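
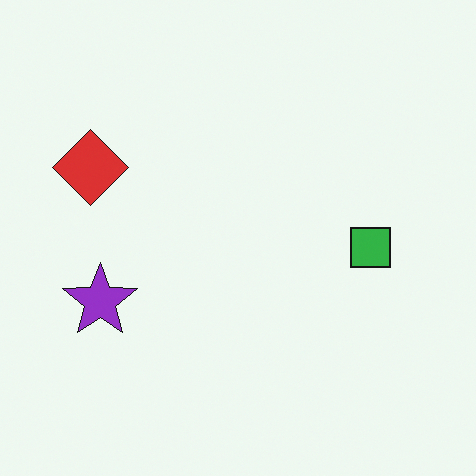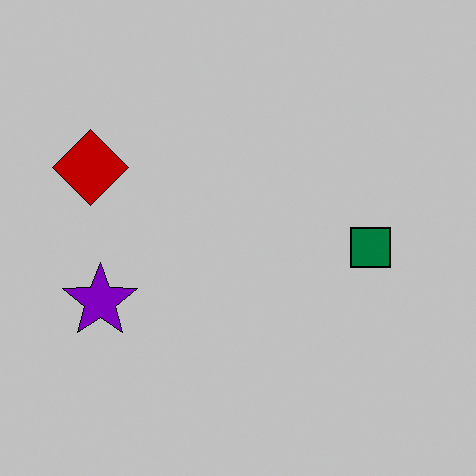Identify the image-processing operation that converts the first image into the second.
The second image is the first aggressively posterized.

Each flat color has snapped to a coarser quantized level — most visibly, the near-white background has dropped to a flat grey.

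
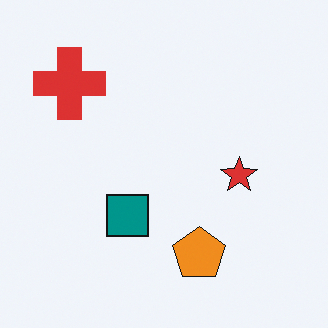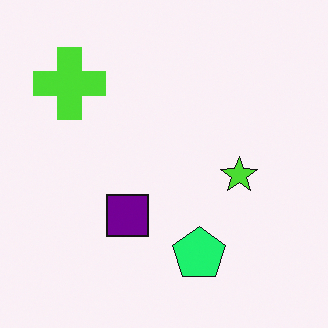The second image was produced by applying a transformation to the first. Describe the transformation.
Hue-shifted through roughly a third of the color wheel.

Every shape's color has rotated by the same amount around the hue wheel — a uniform hue shift.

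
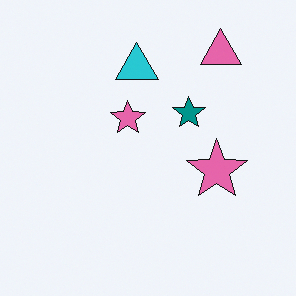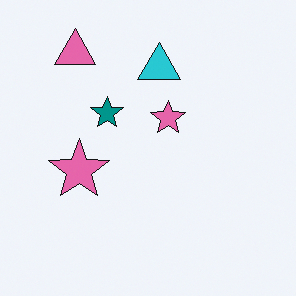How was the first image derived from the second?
The image was flipped horizontally (left ↔ right).

The pink triangle is in the top-left of the second image and the top-right of the first — shapes on opposite sides of the vertical midline have swapped in a mirror flip.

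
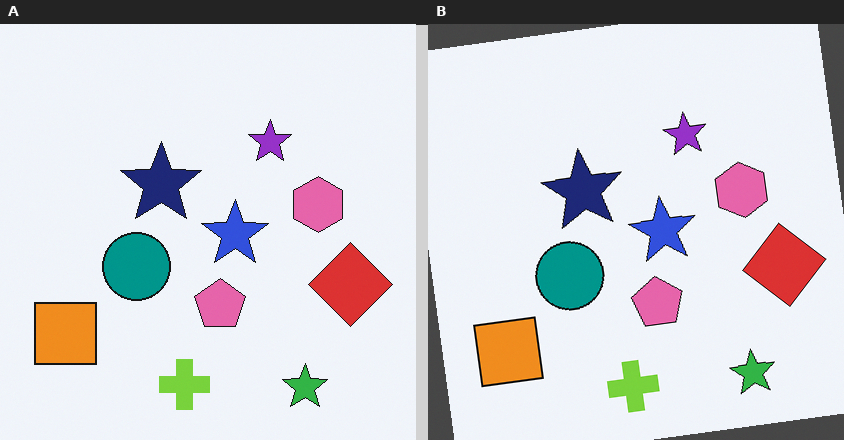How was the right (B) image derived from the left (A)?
The transformation is: rotated counter-clockwise by a slight angle.

Every shape is tilted by the same angle and the image corners show triangular fill wedges — a whole-image rotation by a non-right angle.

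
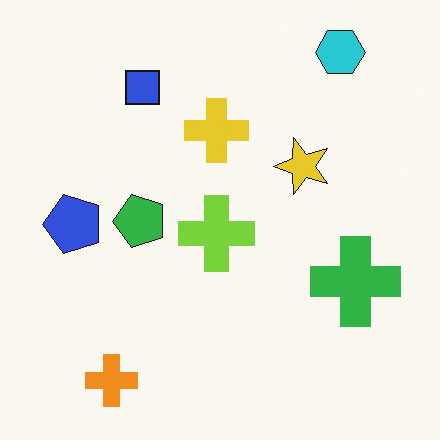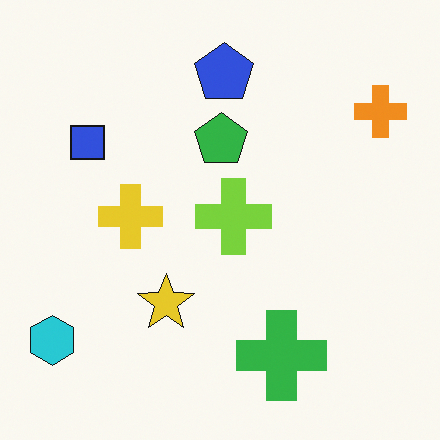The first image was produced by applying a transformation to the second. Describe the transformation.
It was transposed (reflected across the top-left ↔ bottom-right diagonal).

Shapes have swapped their row and column positions — what was in the top-right is now in the bottom-left — a diagonal reflection.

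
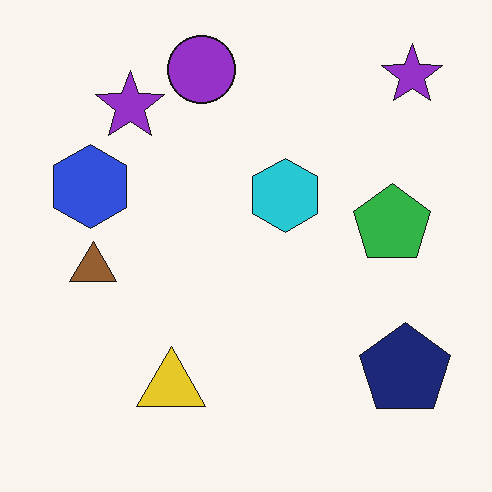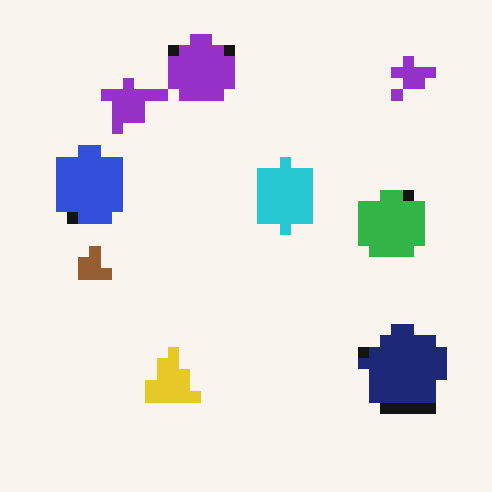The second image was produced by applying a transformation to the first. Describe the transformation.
Heavily pixelated into large blocks.

Shapes are reduced to large square blocks; fine edges and outlines are lost — a downscale-then-upscale (mosaic) effect.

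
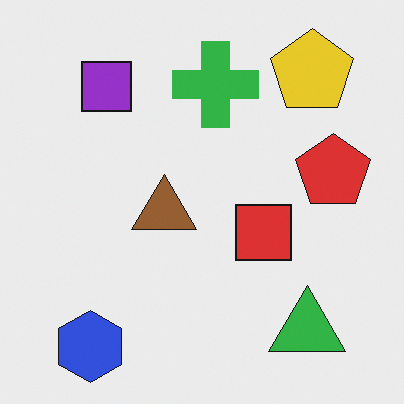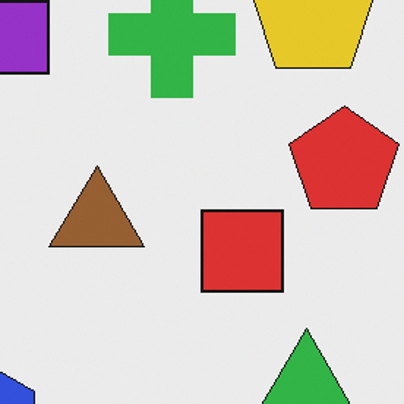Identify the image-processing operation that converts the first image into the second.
The image was cropped to a modestly smaller region and rescaled.

The visible shapes are larger and the field of view is narrower; shapes near the original edges may be partly or wholly outside the frame — a crop-and-rescale.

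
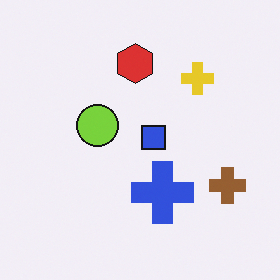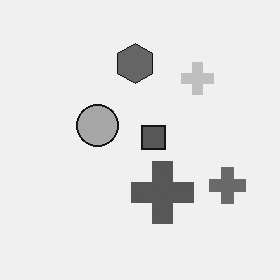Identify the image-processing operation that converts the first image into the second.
Converted to grayscale.

All color is removed — every shape is now a shade of grey.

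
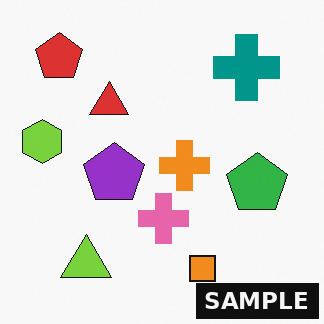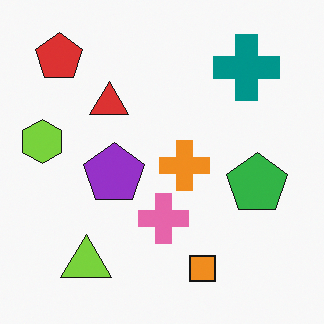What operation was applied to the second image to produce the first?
The transformation is: watermarked with the text "SAMPLE" in the lower-right corner.

A dark label reading "SAMPLE" appears in the lower-right corner.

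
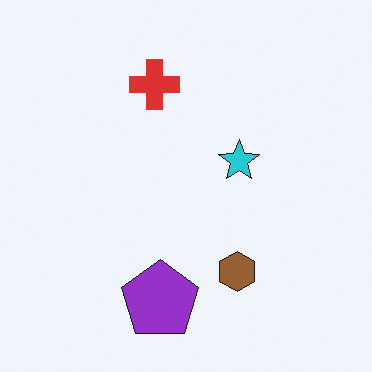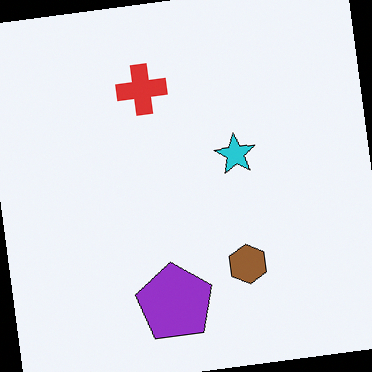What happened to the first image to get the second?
It was rotated counter-clockwise by a small amount.

Every shape is tilted by the same angle and the image corners show triangular fill wedges — a whole-image rotation by a non-right angle.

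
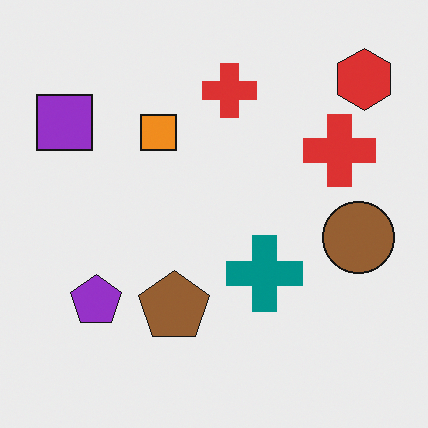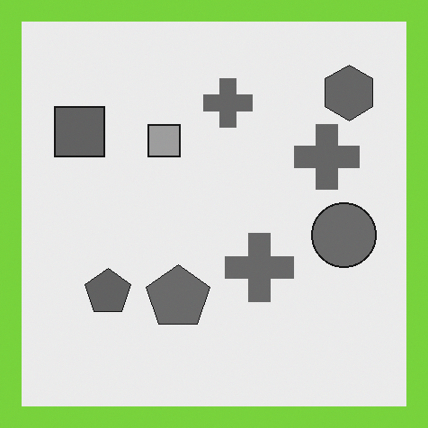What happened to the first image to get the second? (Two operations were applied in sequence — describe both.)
The transformation is: converted to grayscale, then framed with a lime border.

All color is removed — every shape is now a shade of grey. A solid lime frame runs around the edge of the second image, with the content slightly shrunk inside it.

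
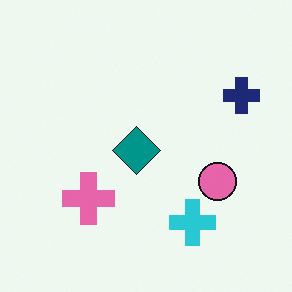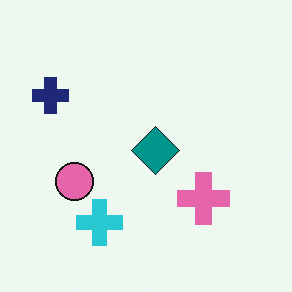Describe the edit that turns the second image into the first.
Flipped horizontally (left ↔ right).

The navy cross is in the top-left of the second image and the top-right of the first — shapes on opposite sides of the vertical midline have swapped in a mirror flip.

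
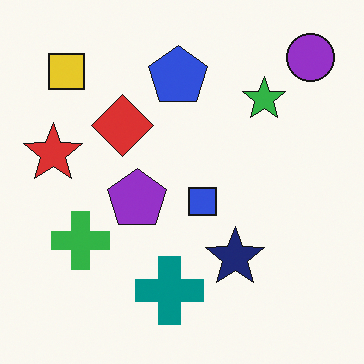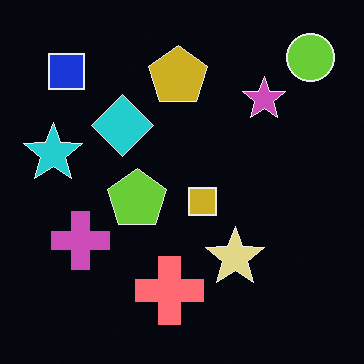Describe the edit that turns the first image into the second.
Color-inverted (negative).

The light background has become dark and every shape's color is its complement — a photographic negative.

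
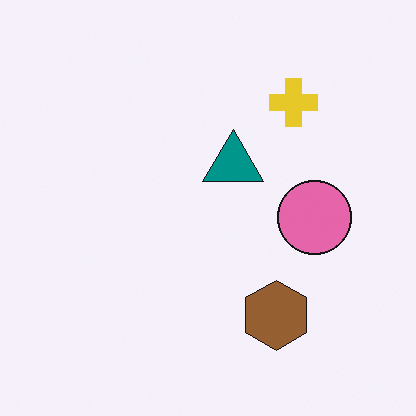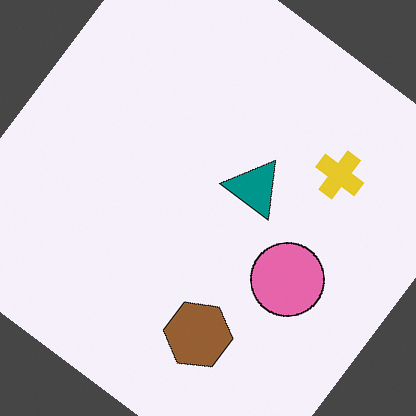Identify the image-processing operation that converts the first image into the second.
This is the original image rotated clockwise by a large amount — several tens of degrees.

Every shape is tilted by the same angle and the image corners show triangular fill wedges — a whole-image rotation by a non-right angle.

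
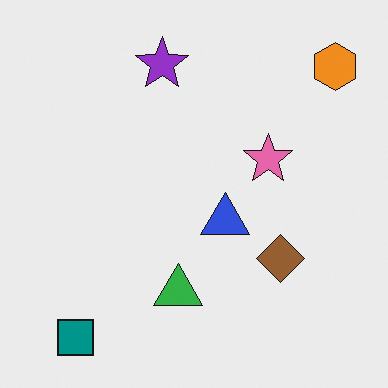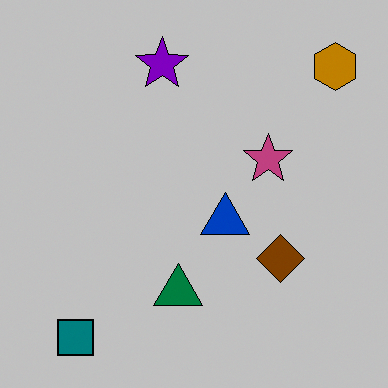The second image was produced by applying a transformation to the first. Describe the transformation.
This is the original image heavily posterized to just a handful of flat colors.

Each flat color has snapped to a coarser quantized level — most visibly, the near-white background has dropped to a flat grey.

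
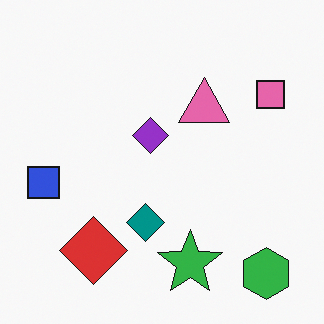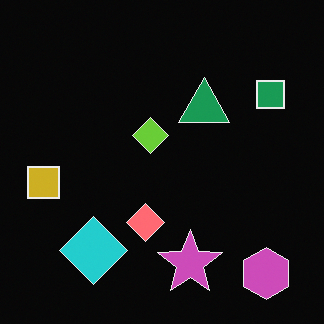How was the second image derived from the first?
Color-inverted (negative).

The light background has become dark and every shape's color is its complement — a photographic negative.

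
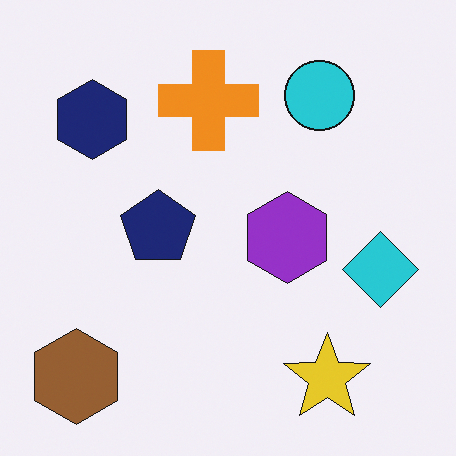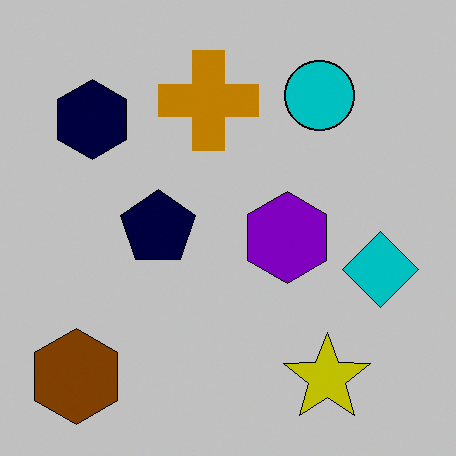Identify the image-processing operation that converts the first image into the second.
It was aggressively posterized.

Each flat color has snapped to a coarser quantized level — most visibly, the near-white background has dropped to a flat grey.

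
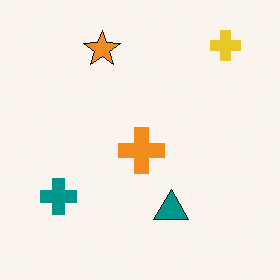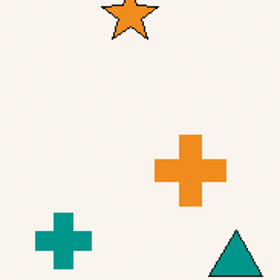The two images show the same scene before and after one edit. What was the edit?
The image was cropped to a modestly smaller region and rescaled.

The visible shapes are larger and the field of view is narrower; shapes near the original edges may be partly or wholly outside the frame — a crop-and-rescale.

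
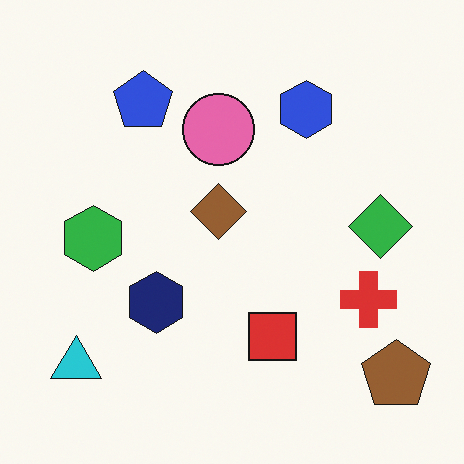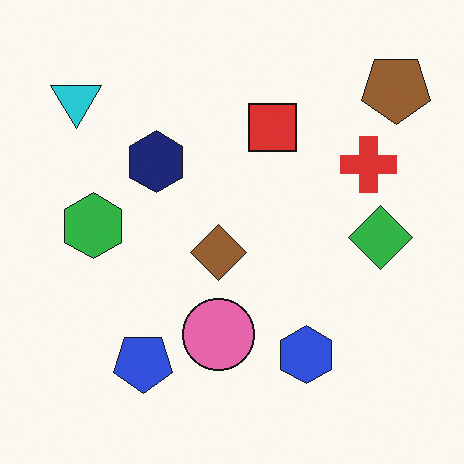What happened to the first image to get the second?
This is the original image flipped vertically (top ↔ bottom).

The brown pentagon is in the bottom-right of the first image and the top-right of the second — shapes on opposite sides of the horizontal midline have swapped in a mirror flip.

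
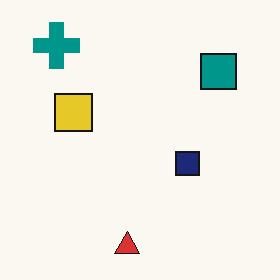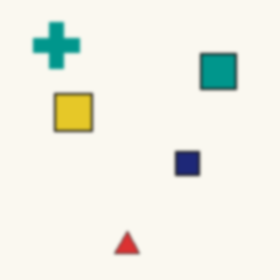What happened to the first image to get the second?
It was given a subtle gaussian blur.

Shape edges and outlines are uniformly softened across the whole image.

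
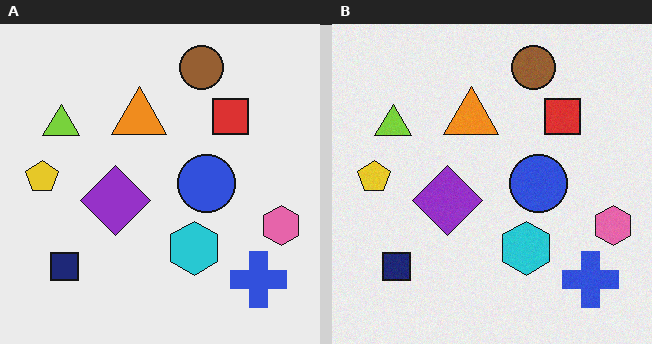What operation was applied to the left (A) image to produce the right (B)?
This is the original image degraded with subtle gaussian noise.

Random speckle covers the whole image, including the flat background.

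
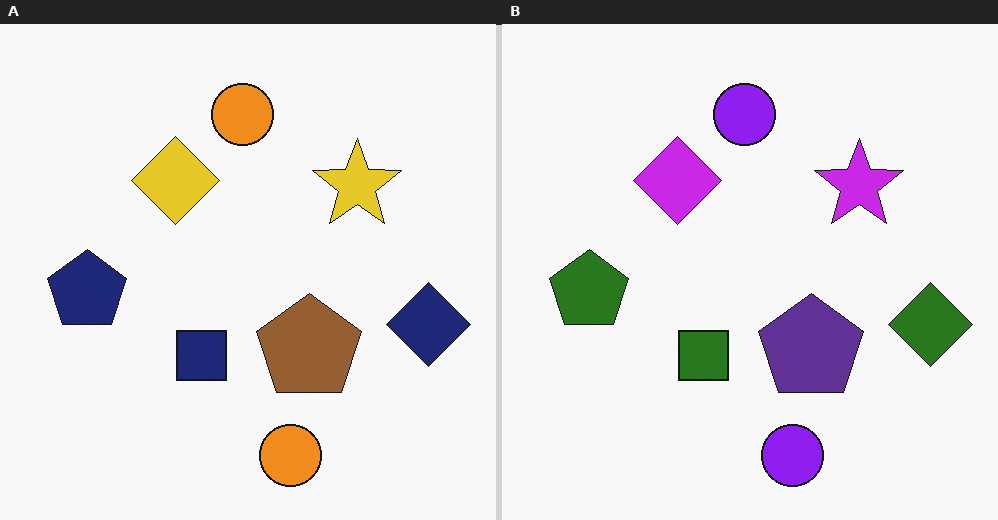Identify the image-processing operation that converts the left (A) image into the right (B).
Hue-shifted through roughly half the color wheel.

Every shape's color has rotated by the same amount around the hue wheel — a uniform hue shift.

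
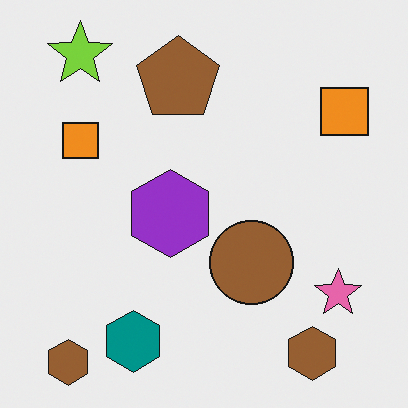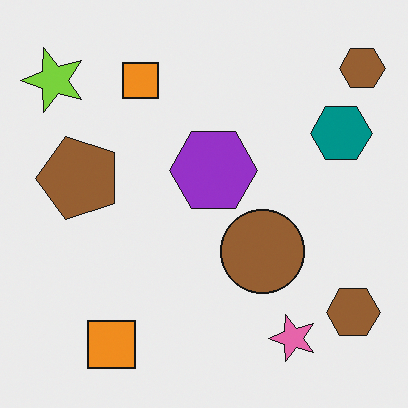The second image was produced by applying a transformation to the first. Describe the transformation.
The image was transposed (reflected across the top-left ↔ bottom-right diagonal).

Shapes have swapped their row and column positions — what was in the top-right is now in the bottom-left — a diagonal reflection.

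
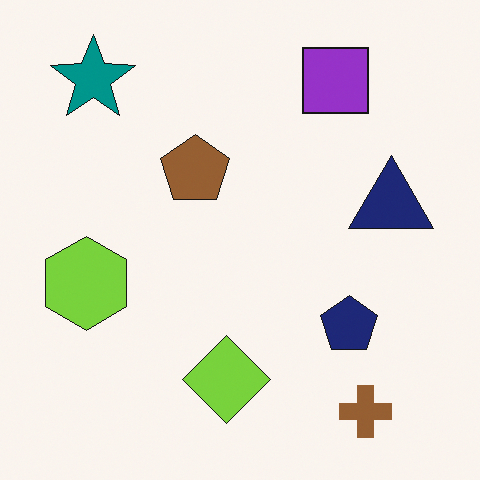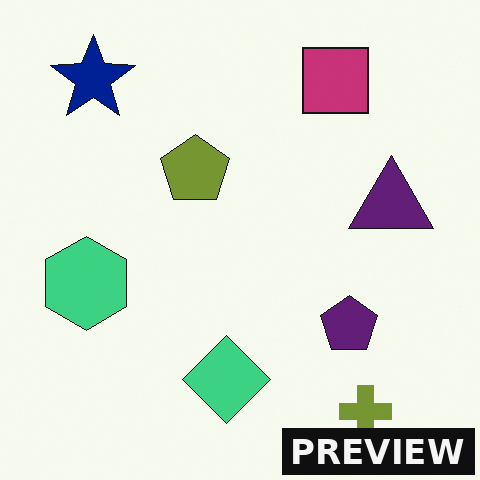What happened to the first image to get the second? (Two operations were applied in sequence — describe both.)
The second image is the first hue-shifted by a small amount, then watermarked with the text "PREVIEW" in the lower-right corner.

Every shape's color has rotated by the same amount around the hue wheel — a uniform hue shift. A dark label reading "PREVIEW" appears in the lower-right corner.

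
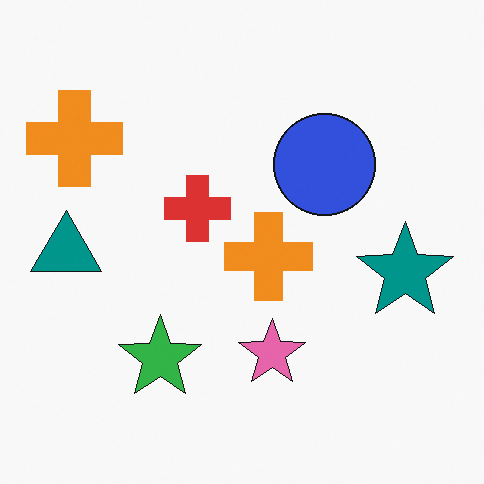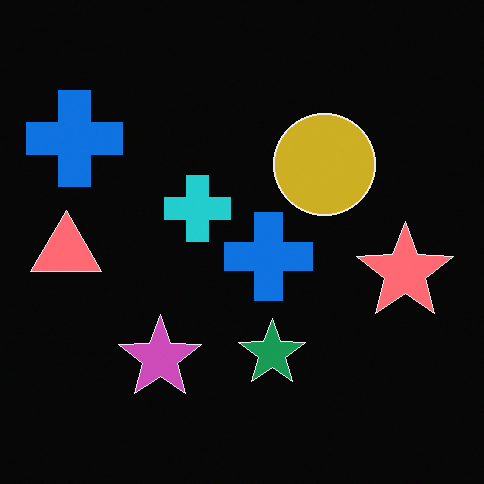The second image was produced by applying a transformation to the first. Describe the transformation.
The image was color-inverted (negative).

The light background has become dark and every shape's color is its complement — a photographic negative.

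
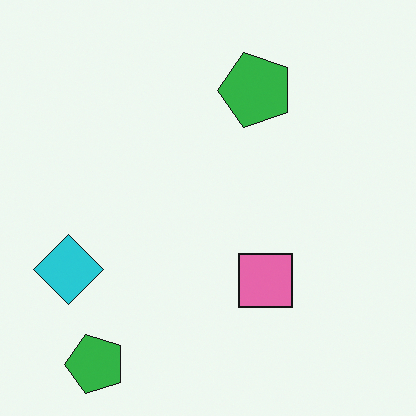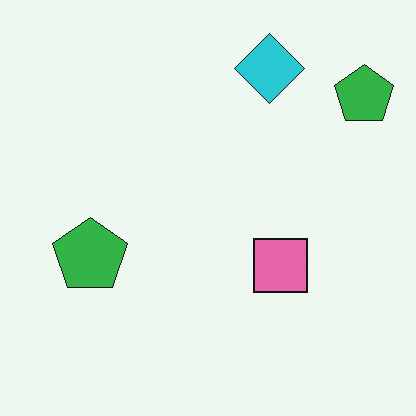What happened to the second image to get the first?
The image was transposed (reflected across the top-left ↔ bottom-right diagonal).

Shapes have swapped their row and column positions — what was in the top-right is now in the bottom-left — a diagonal reflection.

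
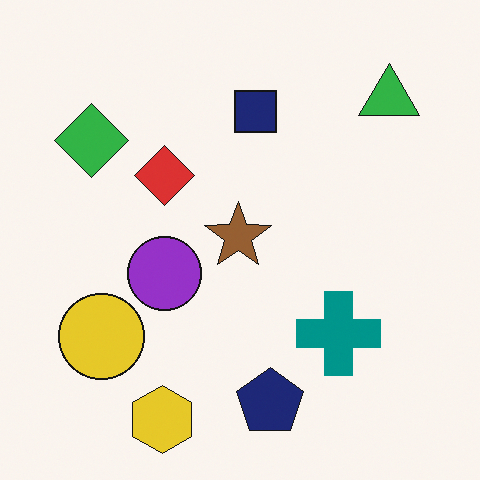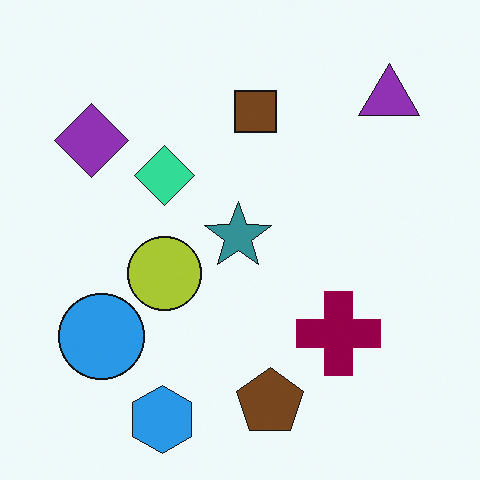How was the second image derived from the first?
This is the original image hue-shifted by a moderate amount.

Every shape's color has rotated by the same amount around the hue wheel — a uniform hue shift.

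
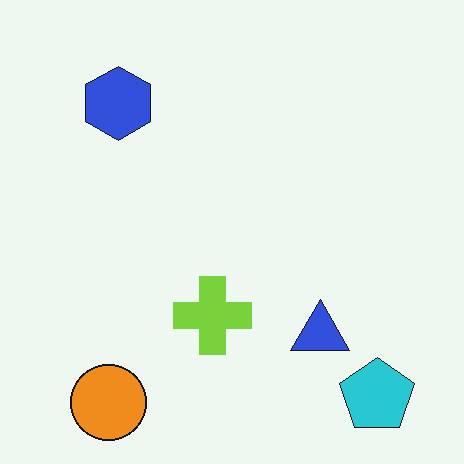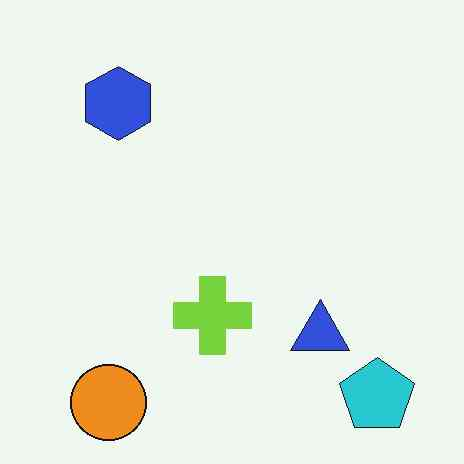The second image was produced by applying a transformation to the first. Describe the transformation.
The image was JPEG-compressed with visible artifacts.

Blocky 8×8 compression artifacts appear around shape edges and the flat background shows ringing — characteristic JPEG degradation.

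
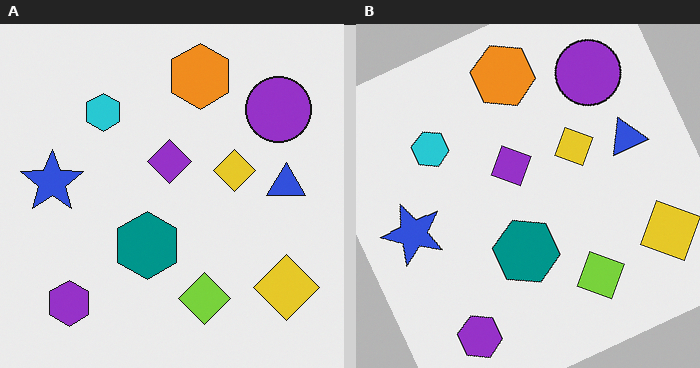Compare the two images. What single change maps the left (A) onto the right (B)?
This is the original image rotated counter-clockwise by a moderate amount.

Every shape is tilted by the same angle and the image corners show triangular fill wedges — a whole-image rotation by a non-right angle.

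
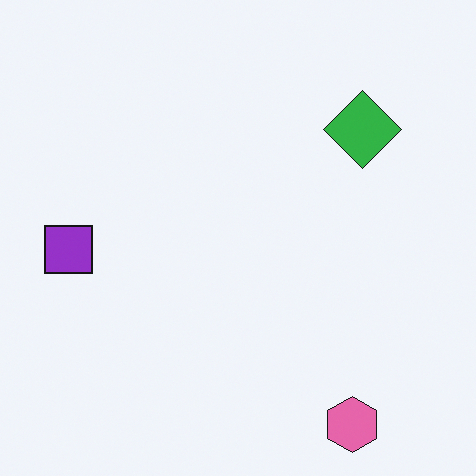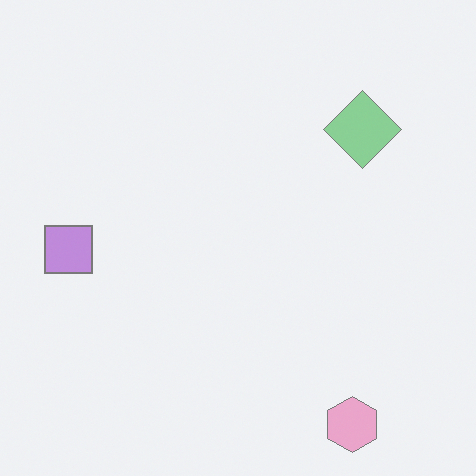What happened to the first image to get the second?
The second image is the first washed out (contrast reduced).

Tones are pushed toward mid-grey across the whole image — a global contrast change.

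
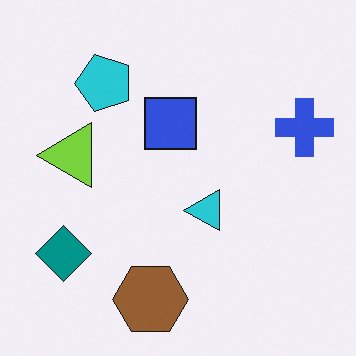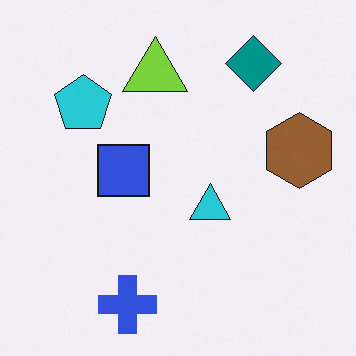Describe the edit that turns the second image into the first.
This is the original image transposed (reflected across the top-left ↔ bottom-right diagonal).

Shapes have swapped their row and column positions — what was in the top-right is now in the bottom-left — a diagonal reflection.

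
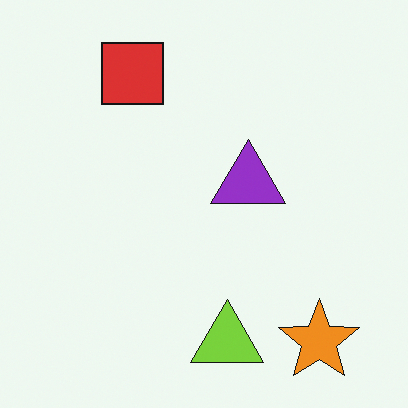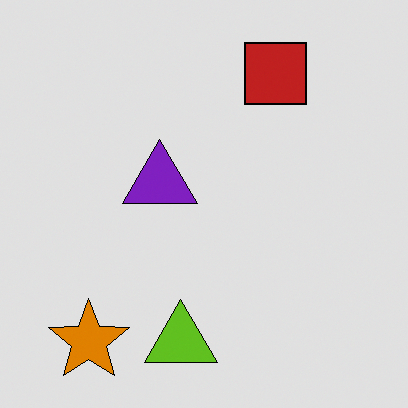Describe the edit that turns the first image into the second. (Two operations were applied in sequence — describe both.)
The image was moderately posterized, then flipped horizontally (left ↔ right).

Each flat color has snapped to a coarser quantized level — most visibly, the near-white background has dropped to a flat grey. The orange star is in the bottom-right of the first image and the bottom-left of the second — shapes on opposite sides of the vertical midline have swapped in a mirror flip.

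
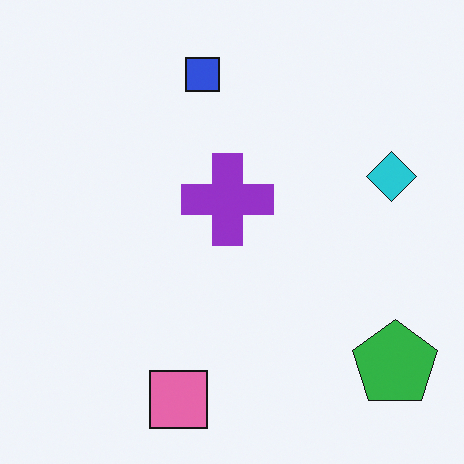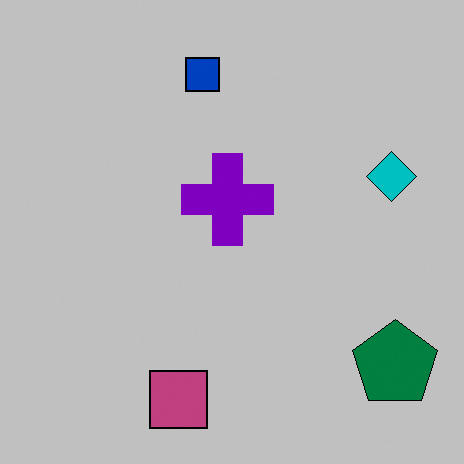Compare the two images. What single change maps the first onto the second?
The image was heavily posterized to just a handful of flat colors.

Each flat color has snapped to a coarser quantized level — most visibly, the near-white background has dropped to a flat grey.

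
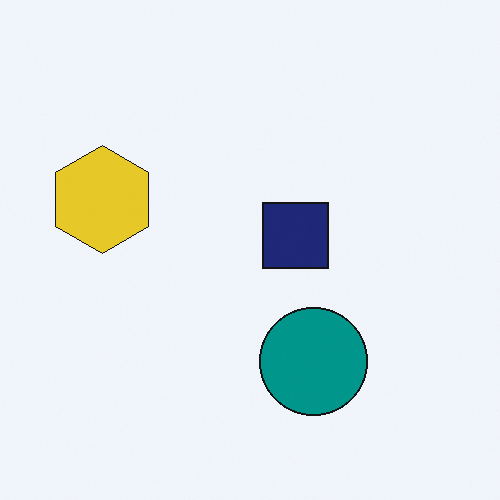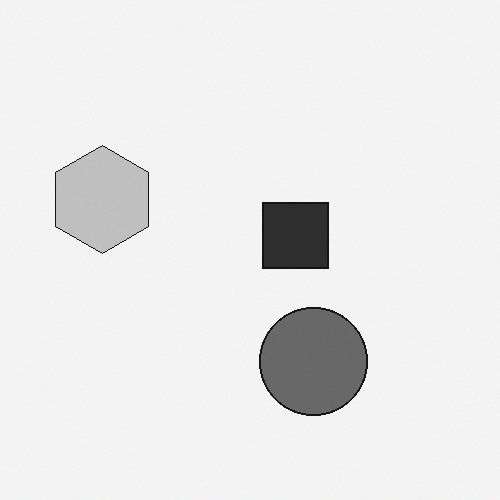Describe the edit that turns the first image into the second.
Converted to grayscale.

All color is removed — every shape is now a shade of grey.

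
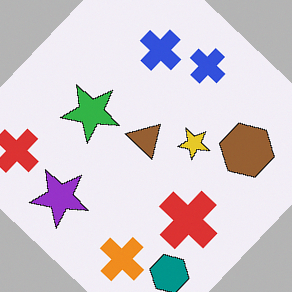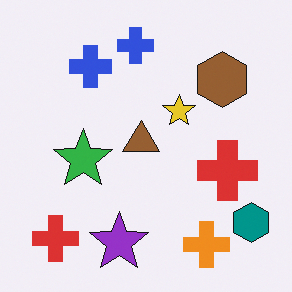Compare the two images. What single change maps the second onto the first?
The first image is the second rotated clockwise by a large amount — several tens of degrees.

Every shape is tilted by the same angle and the image corners show triangular fill wedges — a whole-image rotation by a non-right angle.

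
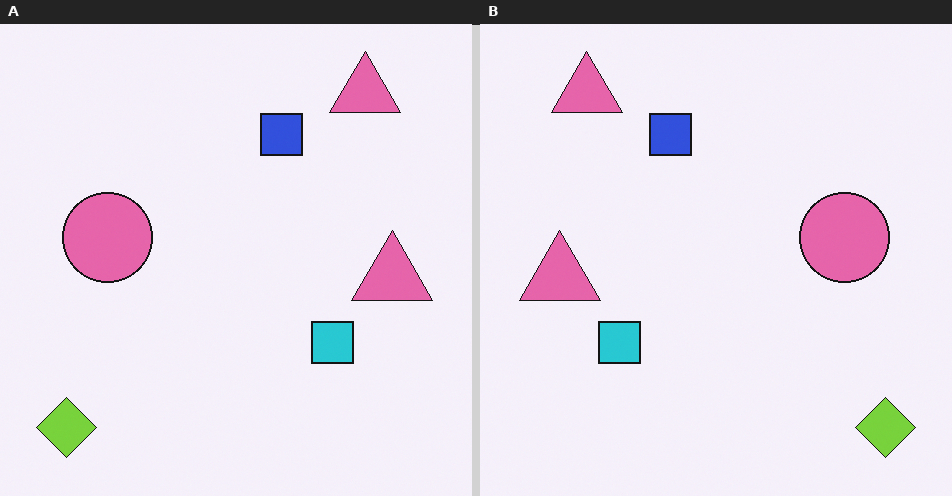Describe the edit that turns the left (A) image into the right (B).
Flipped horizontally (left ↔ right).

The lime diamond is in the bottom-left of the left (A) image and the bottom-right of the right (B) — shapes on opposite sides of the vertical midline have swapped in a mirror flip.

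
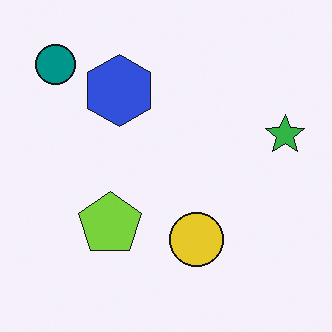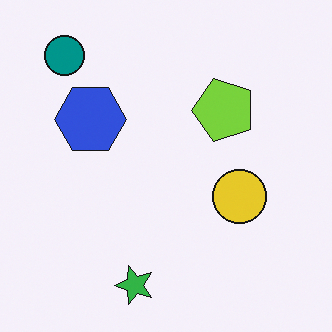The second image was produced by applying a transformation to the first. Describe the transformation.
This is the original image transposed (reflected across the top-left ↔ bottom-right diagonal).

Shapes have swapped their row and column positions — what was in the top-right is now in the bottom-left — a diagonal reflection.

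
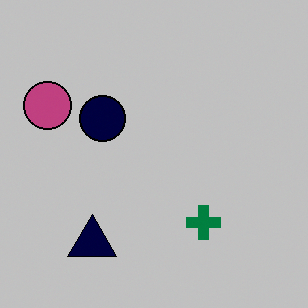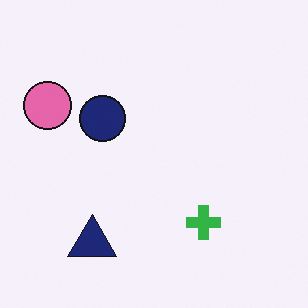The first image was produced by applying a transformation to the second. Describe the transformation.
The first image is the second heavily posterized to just a handful of flat colors.

Each flat color has snapped to a coarser quantized level — most visibly, the near-white background has dropped to a flat grey.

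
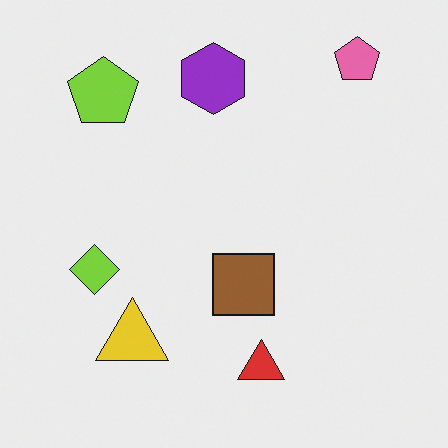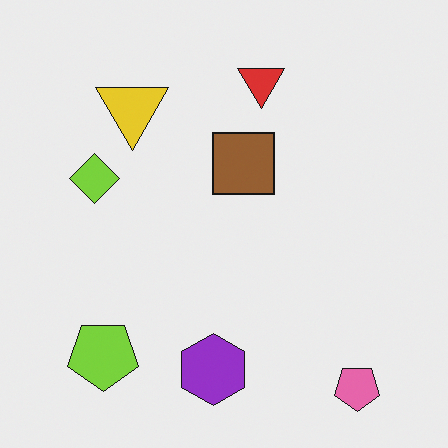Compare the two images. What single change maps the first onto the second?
It was flipped vertically (top ↔ bottom).

The pink pentagon is in the top-right of the first image and the bottom-right of the second — shapes on opposite sides of the horizontal midline have swapped in a mirror flip.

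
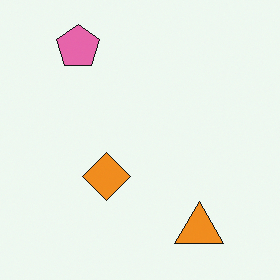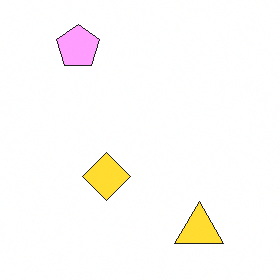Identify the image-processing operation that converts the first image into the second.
The image was substantially brightened.

Every pixel — background and shapes alike — is uniformly brightened.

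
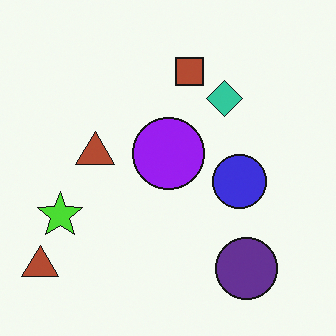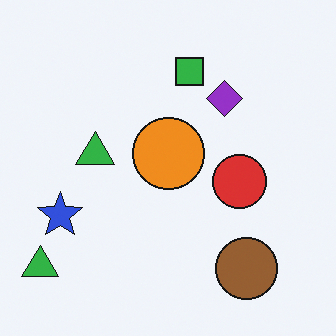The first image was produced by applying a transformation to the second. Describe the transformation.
Hue-shifted through roughly half the color wheel.

Every shape's color has rotated by the same amount around the hue wheel — a uniform hue shift.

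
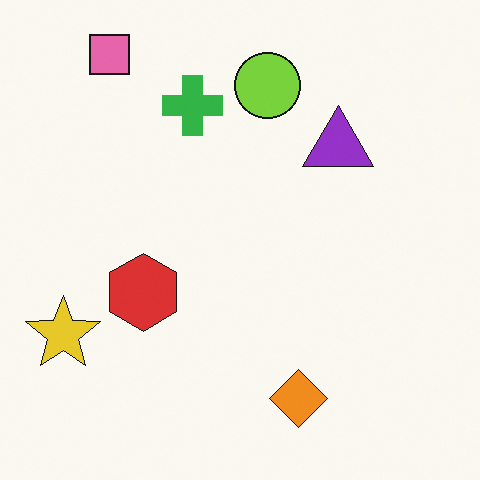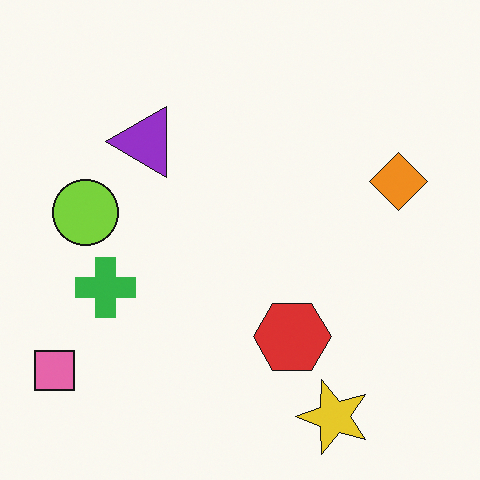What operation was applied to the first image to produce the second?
Rotated 90° counter-clockwise.

The pink square sits in the top-left of the first image and the bottom-left of the second — consistent with a whole-image 90° counter-clockwise rotation.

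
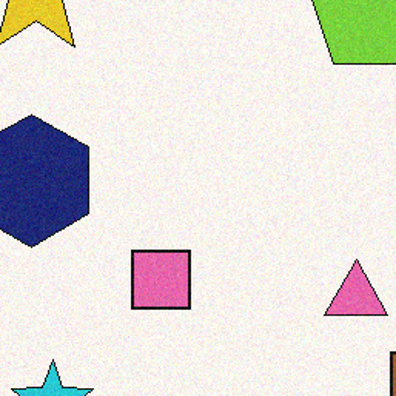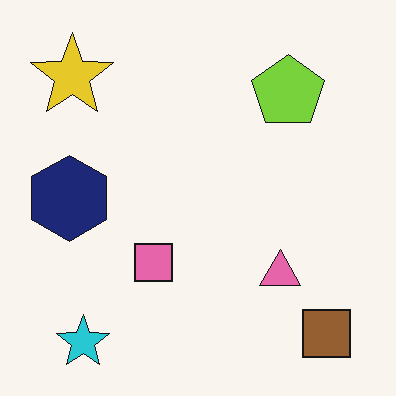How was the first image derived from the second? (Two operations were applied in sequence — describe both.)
The transformation is: degraded with subtle gaussian noise, then cropped slightly and scaled back up.

Random speckle covers the whole image, including the flat background. The visible shapes are larger and the field of view is narrower; shapes near the original edges may be partly or wholly outside the frame — a crop-and-rescale.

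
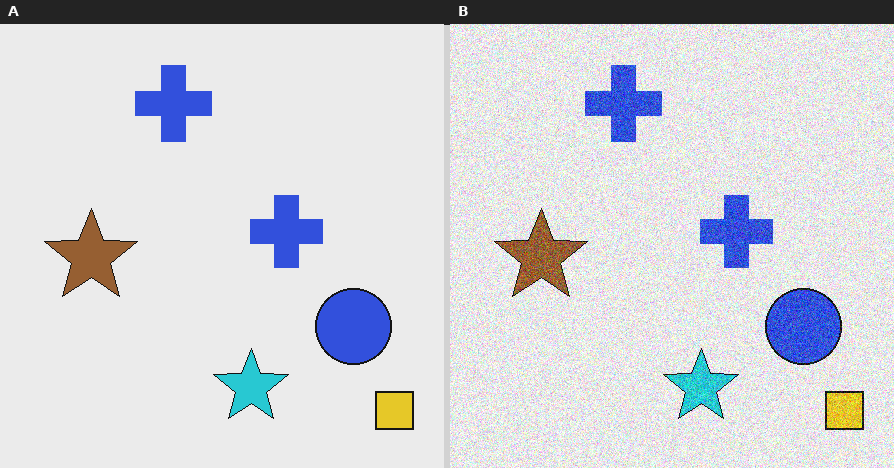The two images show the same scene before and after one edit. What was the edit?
The transformation is: degraded with a thick layer of grain.

Random speckle covers the whole image, including the flat background.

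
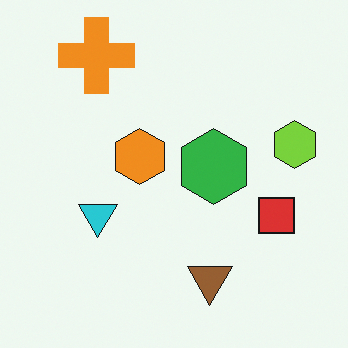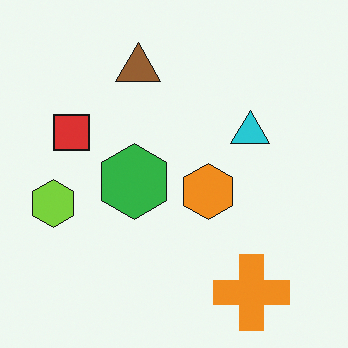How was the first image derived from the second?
Rotated 180°.

The orange cross sits in the bottom-right of the second image and the top-left of the first — consistent with a whole-image 180° rotation.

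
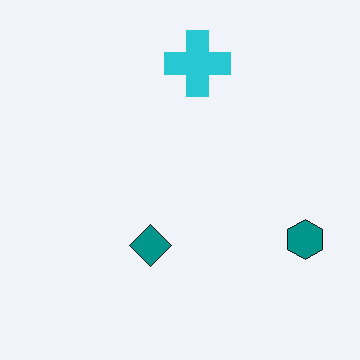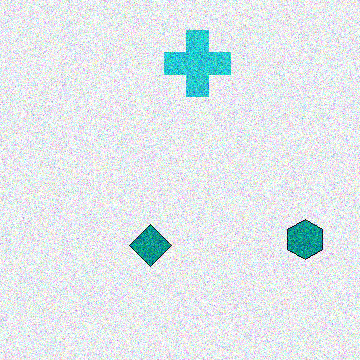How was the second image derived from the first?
The transformation is: degraded with heavy additive noise.

Random speckle covers the whole image, including the flat background.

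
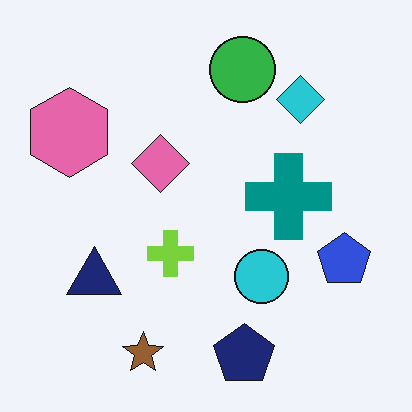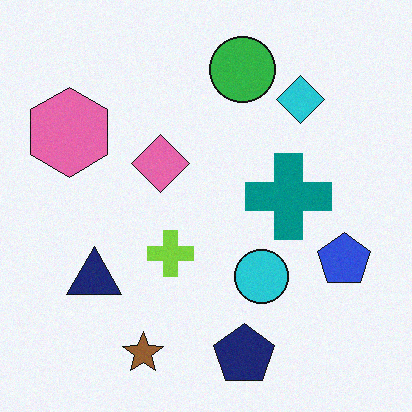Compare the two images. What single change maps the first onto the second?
Degraded with subtle gaussian noise.

Random speckle covers the whole image, including the flat background.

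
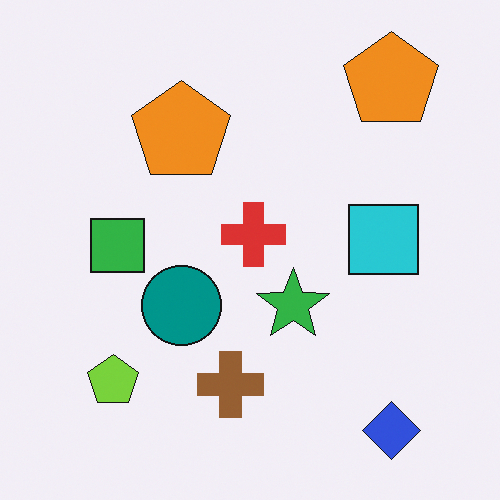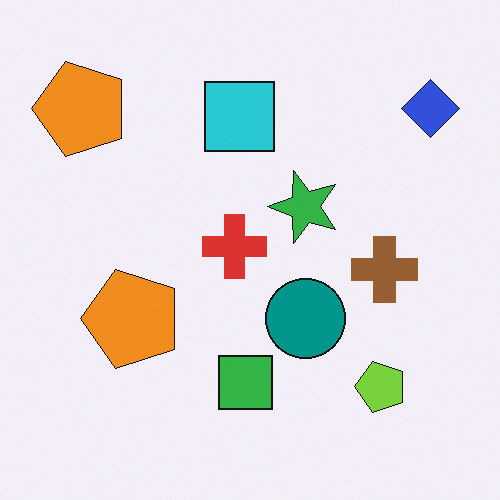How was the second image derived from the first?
Rotated 90° counter-clockwise.

The blue diamond sits in the bottom-right of the first image and the top-right of the second — consistent with a whole-image 90° counter-clockwise rotation.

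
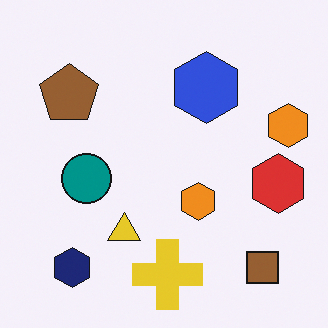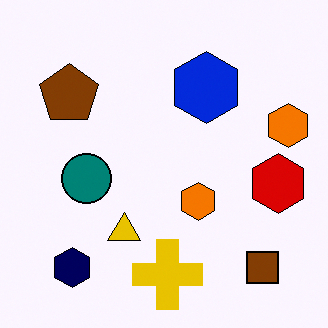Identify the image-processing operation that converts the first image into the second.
It was given slightly increased contrast.

Tones are pushed away from mid-grey across the whole image — a global contrast change.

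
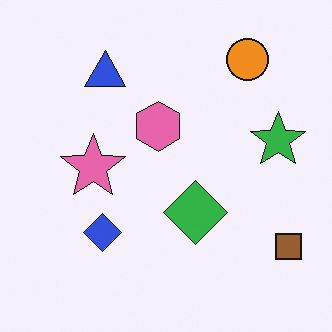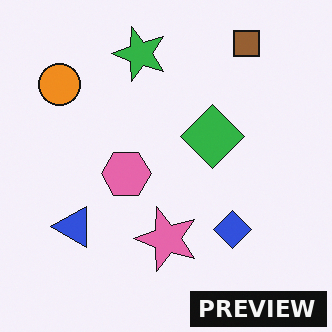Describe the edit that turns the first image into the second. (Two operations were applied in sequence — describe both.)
The image was rotated 90° counter-clockwise, then watermarked with the text "PREVIEW" in the lower-right corner.

The brown square sits in the bottom-right of the first image and the top-right of the second — consistent with a whole-image 90° counter-clockwise rotation. A dark label reading "PREVIEW" appears in the lower-right corner.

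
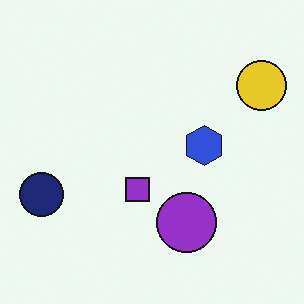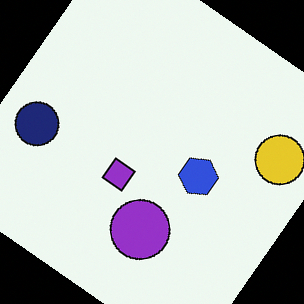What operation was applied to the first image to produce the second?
This is the original image rotated clockwise by a large amount — several tens of degrees.

Every shape is tilted by the same angle and the image corners show triangular fill wedges — a whole-image rotation by a non-right angle.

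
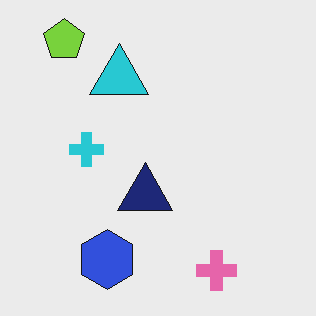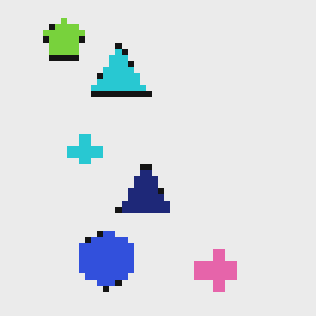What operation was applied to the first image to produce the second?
Pixelated into visible square blocks.

Shapes are reduced to large square blocks; fine edges and outlines are lost — a downscale-then-upscale (mosaic) effect.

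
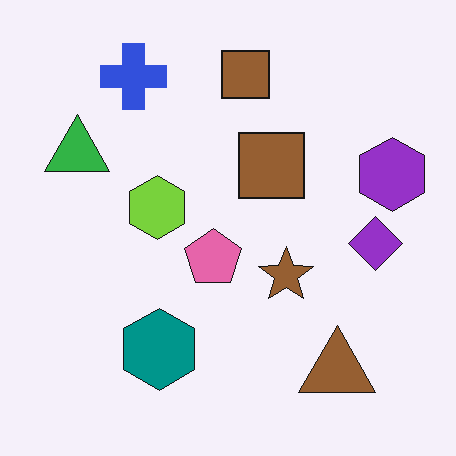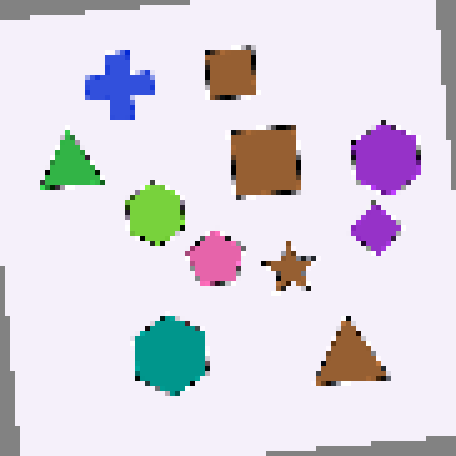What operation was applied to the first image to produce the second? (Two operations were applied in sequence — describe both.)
The image was rotated counter-clockwise by a slight angle, then lightly pixelated (a mild mosaic effect).

Every shape is tilted by the same angle and the image corners show triangular fill wedges — a whole-image rotation by a non-right angle. Shapes are reduced to large square blocks; fine edges and outlines are lost — a downscale-then-upscale (mosaic) effect.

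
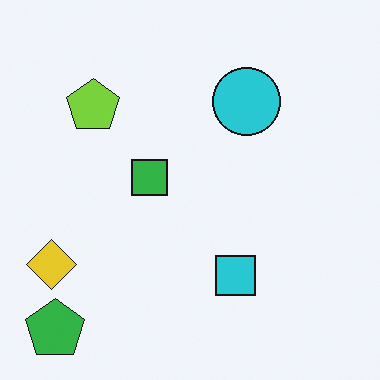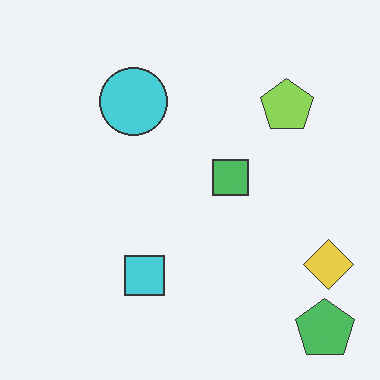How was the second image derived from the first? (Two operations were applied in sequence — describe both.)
It was given slightly reduced contrast, then flipped horizontally (left ↔ right).

Tones are pushed toward mid-grey across the whole image — a global contrast change. The yellow diamond is in the bottom-left of the first image and the bottom-right of the second — shapes on opposite sides of the vertical midline have swapped in a mirror flip.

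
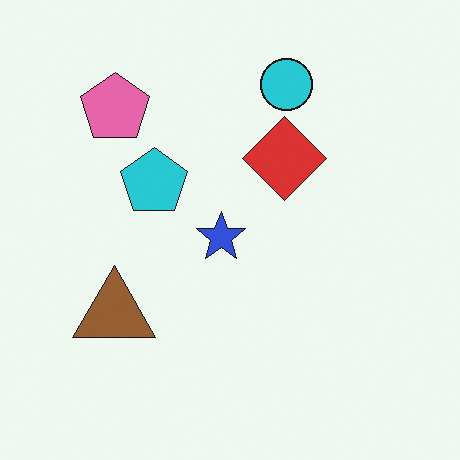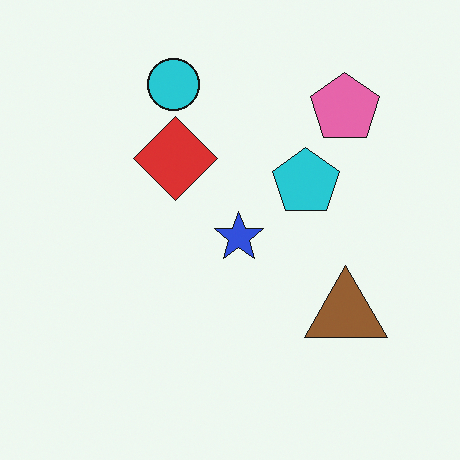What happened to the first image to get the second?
The image was flipped horizontally (left ↔ right).

The brown triangle is in the bottom-left of the first image and the bottom-right of the second — shapes on opposite sides of the vertical midline have swapped in a mirror flip.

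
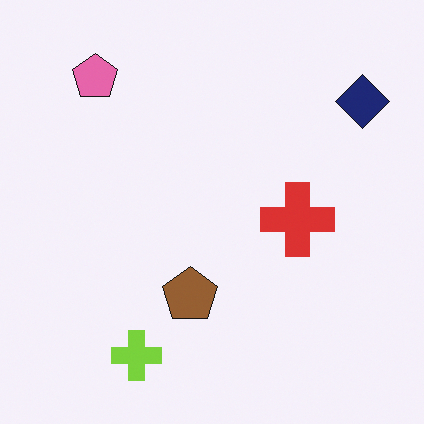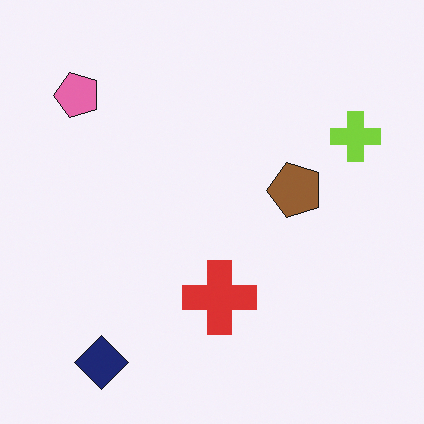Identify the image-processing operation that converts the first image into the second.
This is the original image transposed (reflected across the top-left ↔ bottom-right diagonal).

Shapes have swapped their row and column positions — what was in the top-right is now in the bottom-left — a diagonal reflection.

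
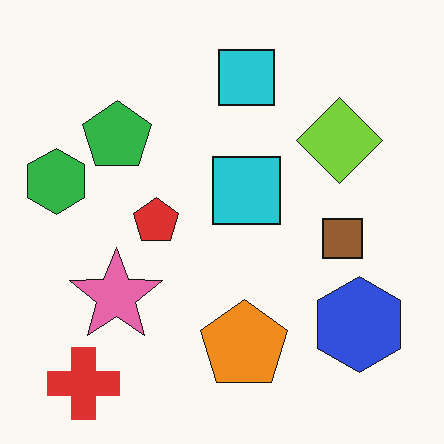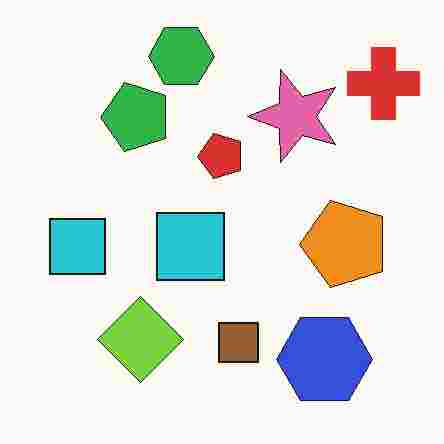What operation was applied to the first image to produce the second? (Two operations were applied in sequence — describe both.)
The second image is the first heavily JPEG-compressed with obvious blocking artifacts, then transposed (reflected across the top-left ↔ bottom-right diagonal).

Blocky 8×8 compression artifacts appear around shape edges and the flat background shows ringing — characteristic JPEG degradation. Shapes have swapped their row and column positions — what was in the top-right is now in the bottom-left — a diagonal reflection.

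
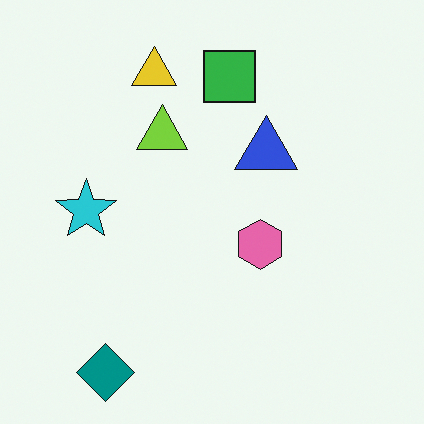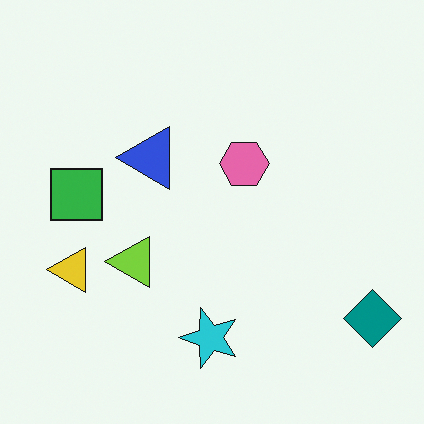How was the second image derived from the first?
Rotated 90° counter-clockwise.

The teal diamond sits in the bottom-left of the first image and the bottom-right of the second — consistent with a whole-image 90° counter-clockwise rotation.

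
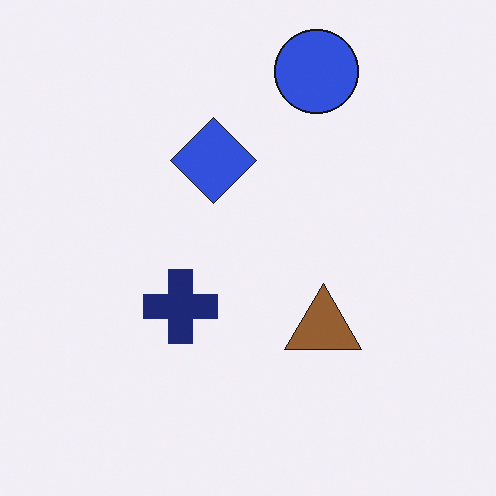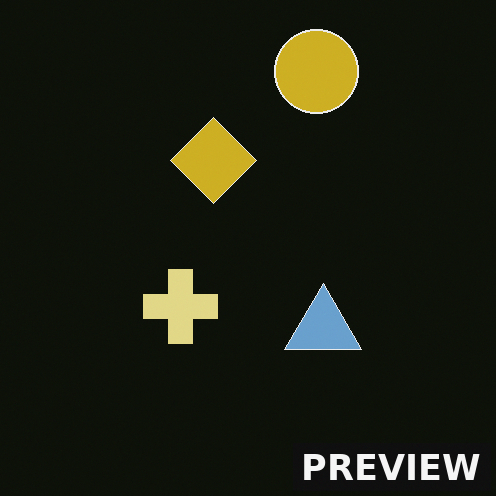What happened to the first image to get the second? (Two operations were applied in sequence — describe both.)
Color-inverted (negative), then watermarked with the text "PREVIEW" in the lower-right corner.

The light background has become dark and every shape's color is its complement — a photographic negative. A dark label reading "PREVIEW" appears in the lower-right corner.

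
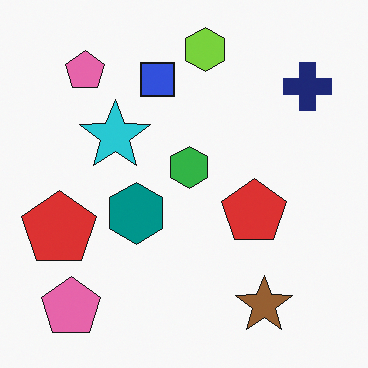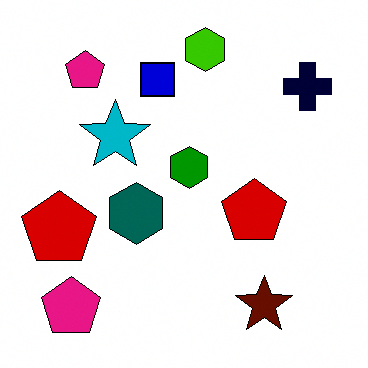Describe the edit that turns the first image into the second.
This is the original image given much higher contrast.

Tones are pushed away from mid-grey across the whole image — a global contrast change.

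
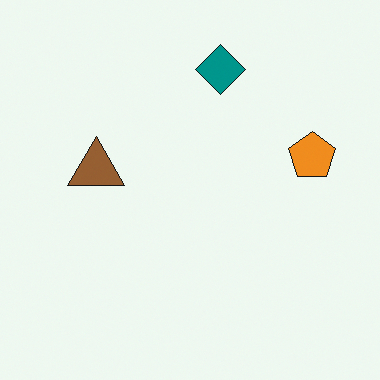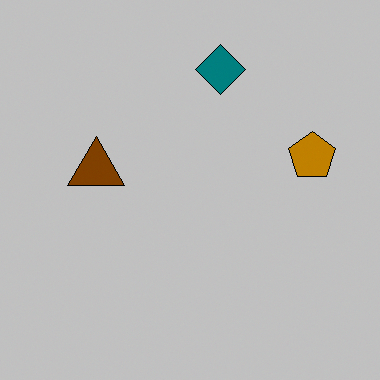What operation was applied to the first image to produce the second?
It was heavily posterized to just a handful of flat colors.

Each flat color has snapped to a coarser quantized level — most visibly, the near-white background has dropped to a flat grey.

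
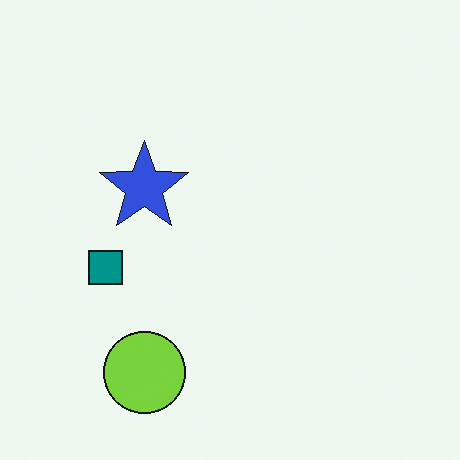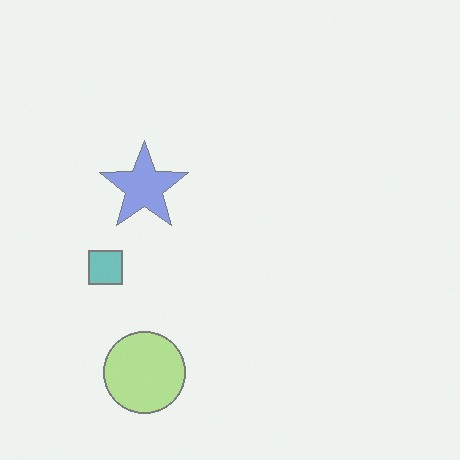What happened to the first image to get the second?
It was washed out (contrast reduced).

Tones are pushed toward mid-grey across the whole image — a global contrast change.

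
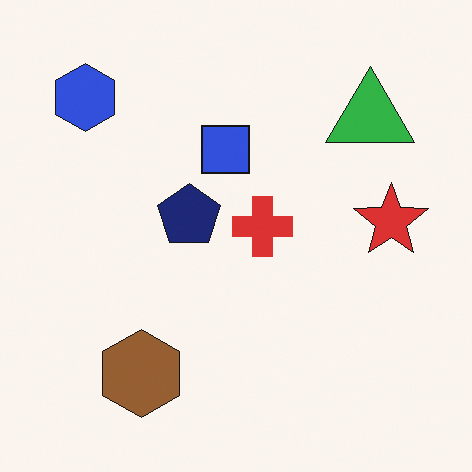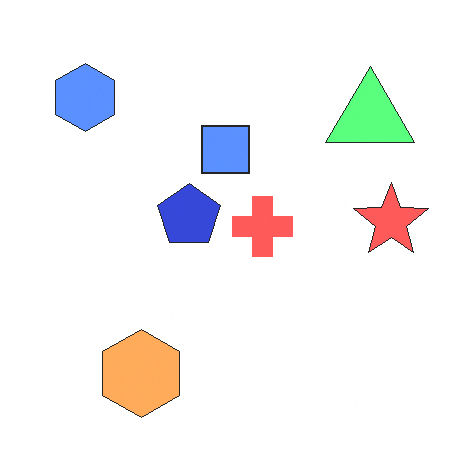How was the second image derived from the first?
The second image is the first substantially brightened.

Every pixel — background and shapes alike — is uniformly brightened.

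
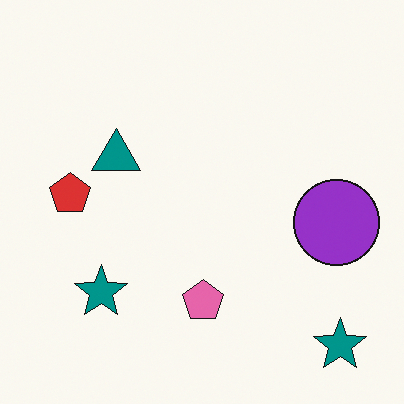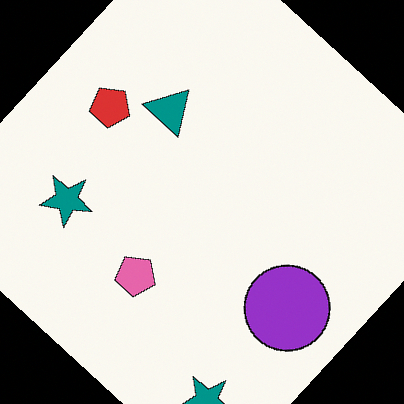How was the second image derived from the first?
The image was rotated clockwise by a large amount — several tens of degrees.

Every shape is tilted by the same angle and the image corners show triangular fill wedges — a whole-image rotation by a non-right angle.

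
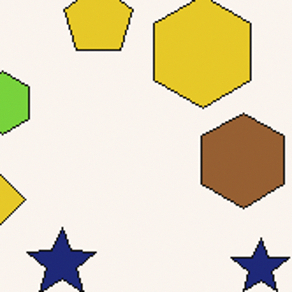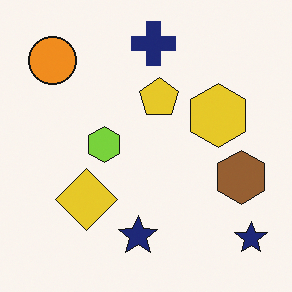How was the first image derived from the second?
The first image is the second cropped tightly and scaled back up.

The visible shapes are larger and the field of view is narrower; shapes near the original edges may be partly or wholly outside the frame — a crop-and-rescale.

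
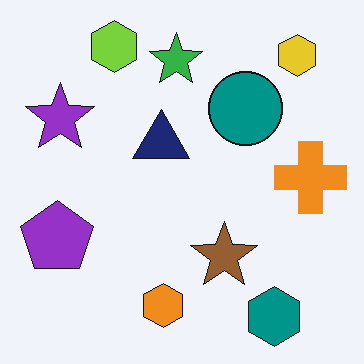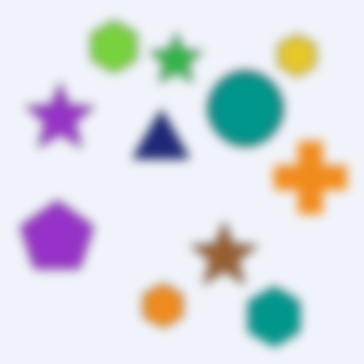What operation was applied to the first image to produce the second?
The transformation is: heavily blurred.

Shape edges and outlines are uniformly softened across the whole image.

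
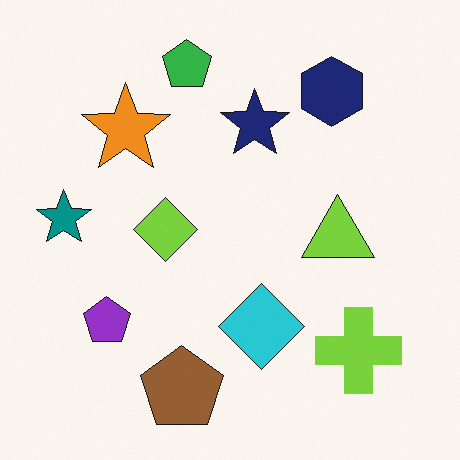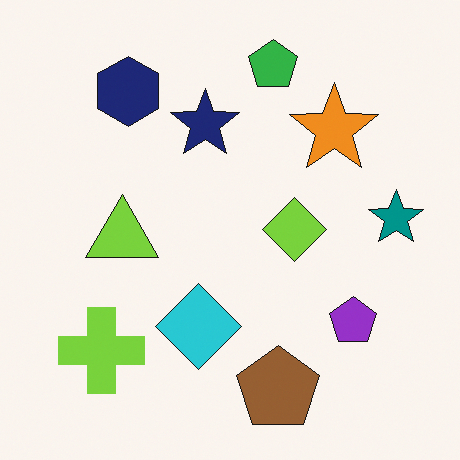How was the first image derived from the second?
The first image is the second flipped horizontally (left ↔ right).

The teal star is in the right of the second image and the left of the first — shapes on opposite sides of the vertical midline have swapped in a mirror flip.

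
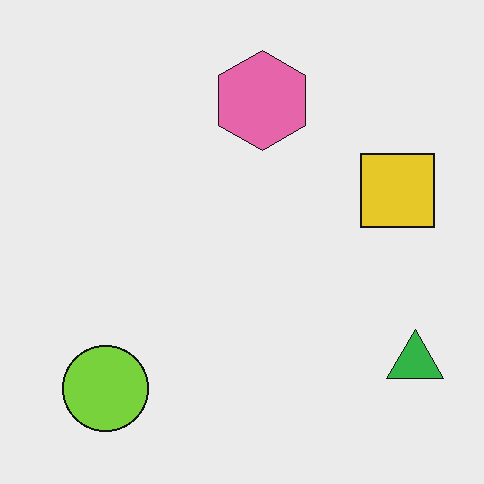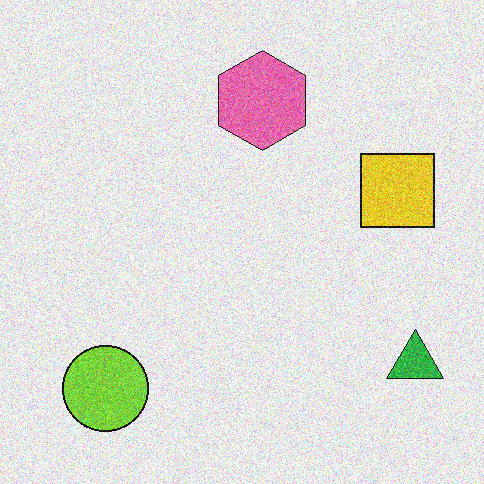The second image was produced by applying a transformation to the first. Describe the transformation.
The image was degraded with moderate additive noise.

Random speckle covers the whole image, including the flat background.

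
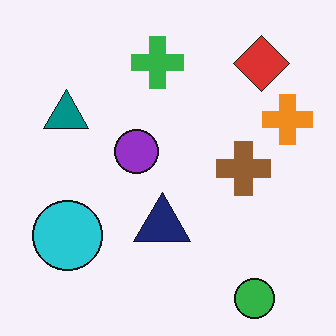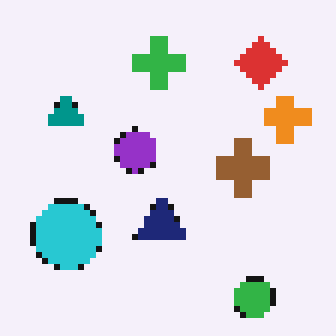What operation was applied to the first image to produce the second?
The second image is the first pixelated into visible square blocks.

Shapes are reduced to large square blocks; fine edges and outlines are lost — a downscale-then-upscale (mosaic) effect.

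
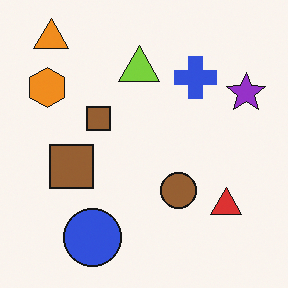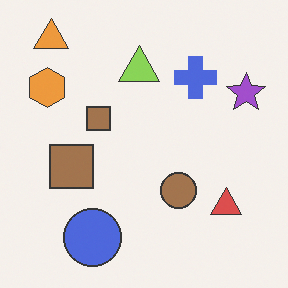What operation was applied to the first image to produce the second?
It was given slightly reduced contrast.

Tones are pushed toward mid-grey across the whole image — a global contrast change.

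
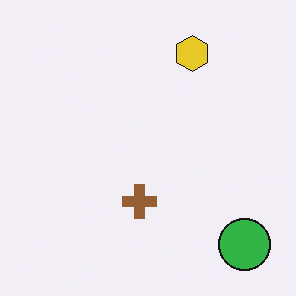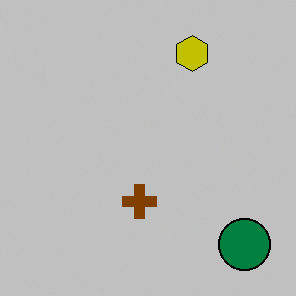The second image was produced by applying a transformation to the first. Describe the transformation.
The image was aggressively posterized.

Each flat color has snapped to a coarser quantized level — most visibly, the near-white background has dropped to a flat grey.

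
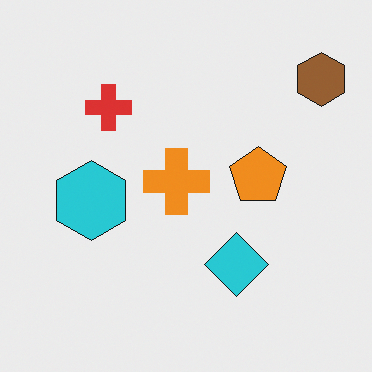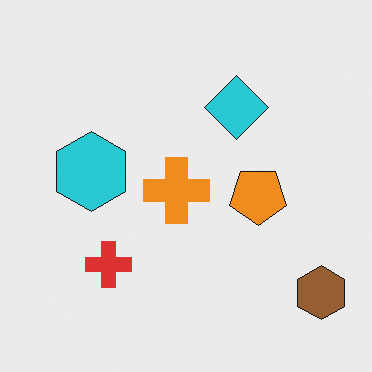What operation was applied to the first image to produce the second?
It was flipped vertically (top ↔ bottom).

The brown hexagon is in the top-right of the first image and the bottom-right of the second — shapes on opposite sides of the horizontal midline have swapped in a mirror flip.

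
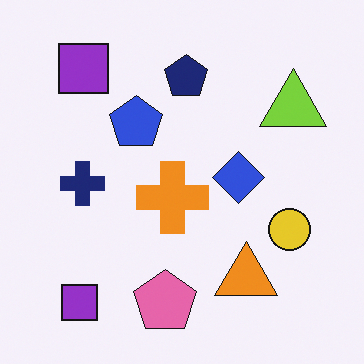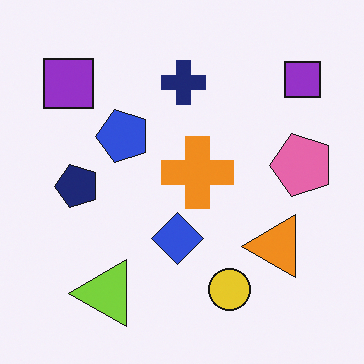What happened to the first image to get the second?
The image was transposed (reflected across the top-left ↔ bottom-right diagonal).

Shapes have swapped their row and column positions — what was in the top-right is now in the bottom-left — a diagonal reflection.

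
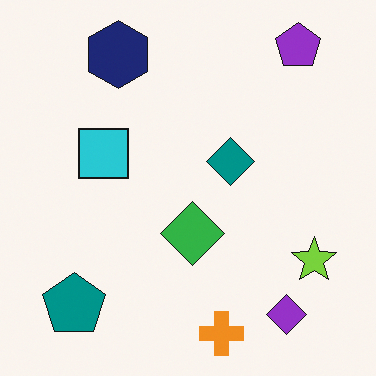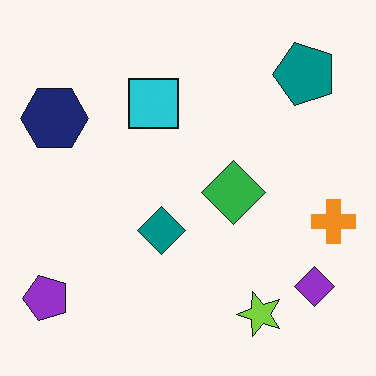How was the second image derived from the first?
This is the original image transposed (reflected across the top-left ↔ bottom-right diagonal).

Shapes have swapped their row and column positions — what was in the top-right is now in the bottom-left — a diagonal reflection.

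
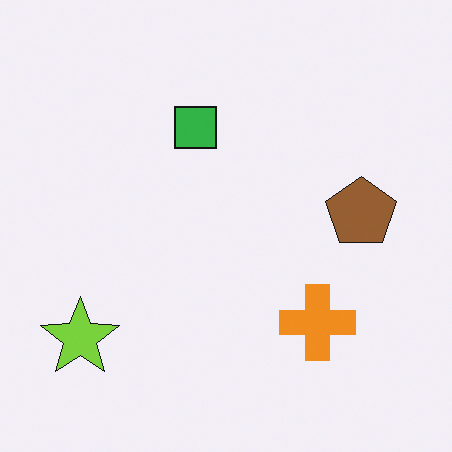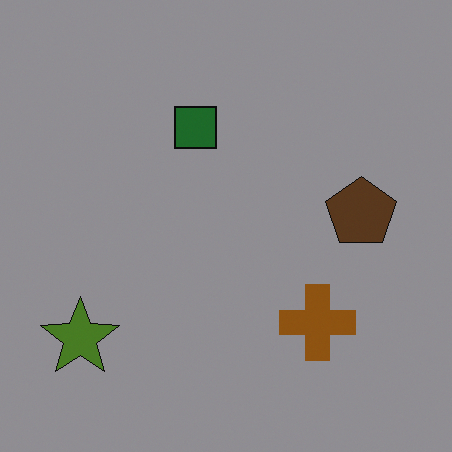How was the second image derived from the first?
The second image is the first darkened a lot.

Every pixel — background and shapes alike — is uniformly darkened.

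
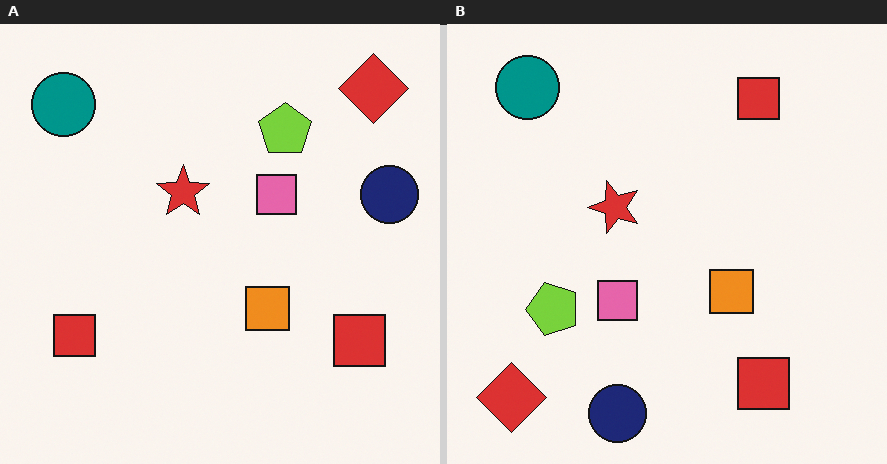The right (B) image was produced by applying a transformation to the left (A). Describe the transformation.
This is the original image transposed (reflected across the top-left ↔ bottom-right diagonal).

Shapes have swapped their row and column positions — what was in the top-right is now in the bottom-left — a diagonal reflection.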